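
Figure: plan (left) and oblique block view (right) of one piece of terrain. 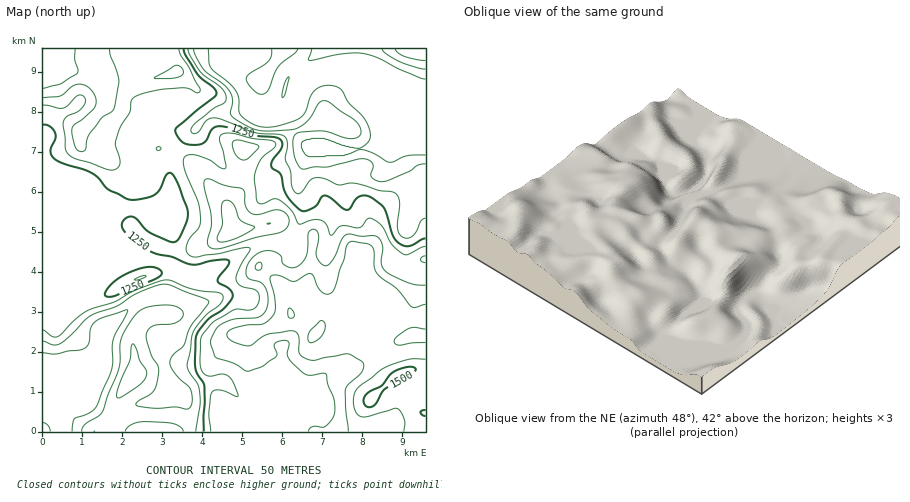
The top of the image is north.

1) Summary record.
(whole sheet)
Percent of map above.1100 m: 86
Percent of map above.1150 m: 78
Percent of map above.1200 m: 69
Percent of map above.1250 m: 53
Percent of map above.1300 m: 40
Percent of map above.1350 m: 23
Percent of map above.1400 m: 14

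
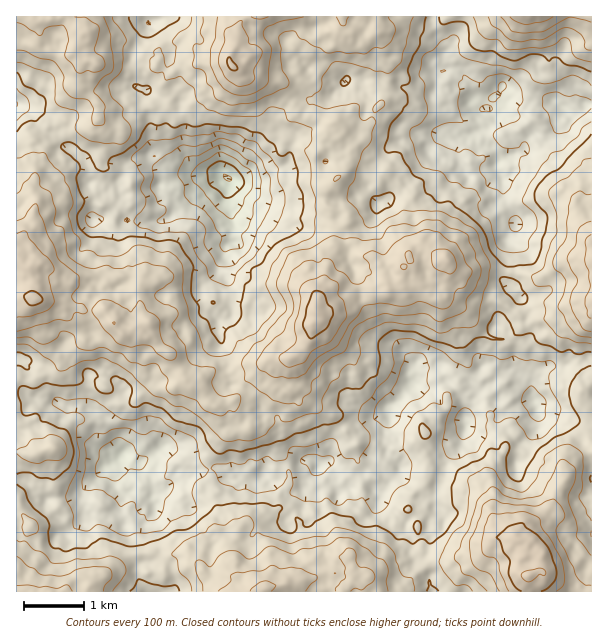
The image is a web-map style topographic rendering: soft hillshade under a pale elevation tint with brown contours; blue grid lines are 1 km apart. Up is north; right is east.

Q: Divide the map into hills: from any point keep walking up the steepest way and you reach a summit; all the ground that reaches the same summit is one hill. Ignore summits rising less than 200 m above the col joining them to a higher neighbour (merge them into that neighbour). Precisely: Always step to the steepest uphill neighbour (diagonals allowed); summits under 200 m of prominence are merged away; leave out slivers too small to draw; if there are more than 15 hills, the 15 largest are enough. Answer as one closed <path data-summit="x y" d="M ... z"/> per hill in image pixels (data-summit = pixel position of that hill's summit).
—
<path data-summit="317 312" d="M362 80l-15 0-15 16-21 4-9 14-8 25-6-5-7-1-13 19-22 22-17 6-1 20 6 24-2 18-6 4-3 14-6 12-13 12-2 16 3 8 13 12 0 13 10 24 0 15 2 12 18 7 14 19-1 2-10 3-17 17 2 8-2 30 6 8 9 3 9-1 12-14 12 0 27-8 5 2 4 6 9-4 10-30 7-6 9-5 21-3 12-6 24-28-1-12 5-5 23-1 9 14 12-7 4 1 9 10 9-15 3-3 8-2 9 6 13 2 17 17-1-14 3-4 0-23-4-6 1-9-5-10 4-12-6-12-17-18 5-30-2-15 6-8 2-6-12-24-2-21-5-11-29 9-6-7-4-7 0-21 4-4 9 0 9-6 7-7 1-13-14-8-12-16-24 0-4 5-12 0-14-1-6-4-10 2-12-6-12 2z"/><path data-summit="528 576" d="M591 358l-9 4-12 0-9 5-12-1-9 2-8 10-2 12-8-12-9-6-9 0-13-8-8 2-12 18-9-10-4-1-12 7-9-14-23 1-5 5 1 12-8 12-16 16-8 4-21 4-13 6-7 6-5 9-2 18-8 5 9 4 8 22 8-3 9-12 8-1 10 17 5 3 1 7 26 23 0 7 6 6 0 15 3 6 13 14 4 20 159 0z"/><path data-summit="35 299" d="M56 133l-8 1-10 11-12-1-10-9 0 222 7 3 5 9-3 15 1 11 24 9 10-1 5 3 18 0 6 3-3-4 3-31 28 8 7 8-20 17-2 9 4 3 2 9 12 24 8 6 10 4 12 12 3 19 3-3 9-2 9-13 9 0 9-5 15 0 9-2 5 1 7 11 9-4-3-6 0-12 2-8 0-10-2-8 17-17 10-3 1-2-14-19-18-7-2-12 0-15-10-24 0-13-13-12-3-8 2-16 13-12 6-12 1-11 8-7 2-18-6-24 1-21-5-3-17 8-37 33-11 5-31-2-11-14-15 12-9 2 1-19 8-9-14-9-2-21-15-14-8-3z"/><path data-summit="264 588" d="M309 458l-12 5-13 1-7 13-4 3-4 0-6-5-8 6-6 0-10-5-11 4-4-7-8-5-9 2-15 0-9 5-9 0-6 11-12 4-4 8-25-9-11-18 0-11-4 5 4 17 8 9-3 18 9 27 2 19 8 10 9 0 3 7 0 7-4 12 283 1-1-17-18-23 0-15-6-6 0-7-26-23-1-7-5-3-10-17-8 1-9 12-8 3-8-22-5-4-8 2-4-6z"/><path data-summit="233 66" d="M431 16l-282 0-1 7 10 3 5 6 7 24-6 15-16 16 0 3 11 8 11-1 10 5-4 20 6 12 0 12 8 18 11 8 20 0 6 6 7 2 12-6 22-22 13-19 7 1 6 5 8-25 8-13 22-5 15-16 15 0 6 4 12-2 12 6 10-2 6 4 26 1 4-4 1-15 3-1 2-27-10-14z"/><path data-summit="591 258" d="M591 104l-7 0-8 8-9 0-3-3-6 10 0 10-6 5-4 4-17-4-10 18-21 8-4 5 6 12 2 21 12 24-2 6-6 8 2 15-5 30 7 6 16 24-4 12 5 10-1 9 4 6-2 37 2-7 8-10 9-2 12 1 9-5 12 0 10-5z"/><path data-summit="86 32" d="M147 16l-131 1 0 87 22 6 11 9 12 24 10 5 15 14 2 21 14 10 5 0 11-8 2-6 11-17 4-4 17-3-1-38-7-16 0-6 2-5-8-3 0-18-6-9 1-9 15-27z"/><path data-summit="530 17" d="M591 16l-159 0 0 5 4 12 8 11-2 27 7-1 13 8 10 12 2 11 8 7 6 1 4-10 6-3 5 2 12 0 16 6 15 0 9-2 12 10 9 0 8-8 8 0z"/><path data-summit="48 591" d="M21 480l-5 0 1 112 127-1-6-15 1-12-7-9-2-19-10-28-12 8-15-2-9-6-6 6-16 3-20-21-16-15z"/>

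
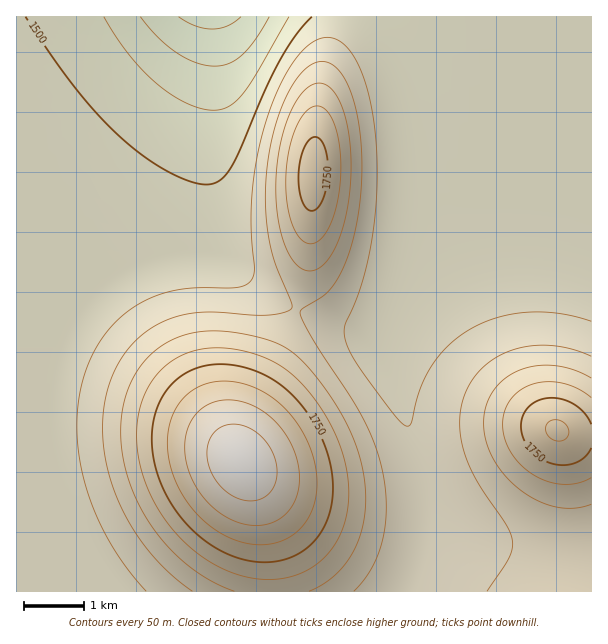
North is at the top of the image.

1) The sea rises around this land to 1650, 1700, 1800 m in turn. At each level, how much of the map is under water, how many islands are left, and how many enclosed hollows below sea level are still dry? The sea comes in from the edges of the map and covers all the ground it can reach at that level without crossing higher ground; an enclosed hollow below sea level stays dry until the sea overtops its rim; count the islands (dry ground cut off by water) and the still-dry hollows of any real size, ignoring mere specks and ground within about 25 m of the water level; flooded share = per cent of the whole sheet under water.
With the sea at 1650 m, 78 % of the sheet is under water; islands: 1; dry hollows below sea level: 0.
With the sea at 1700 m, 85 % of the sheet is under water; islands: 2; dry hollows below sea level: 0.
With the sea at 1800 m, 94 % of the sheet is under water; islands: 1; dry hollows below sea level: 0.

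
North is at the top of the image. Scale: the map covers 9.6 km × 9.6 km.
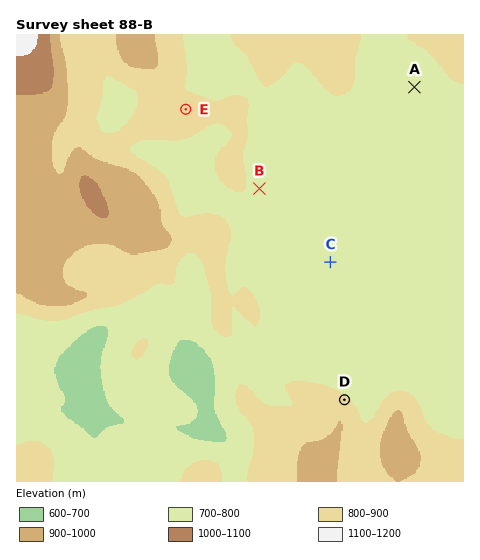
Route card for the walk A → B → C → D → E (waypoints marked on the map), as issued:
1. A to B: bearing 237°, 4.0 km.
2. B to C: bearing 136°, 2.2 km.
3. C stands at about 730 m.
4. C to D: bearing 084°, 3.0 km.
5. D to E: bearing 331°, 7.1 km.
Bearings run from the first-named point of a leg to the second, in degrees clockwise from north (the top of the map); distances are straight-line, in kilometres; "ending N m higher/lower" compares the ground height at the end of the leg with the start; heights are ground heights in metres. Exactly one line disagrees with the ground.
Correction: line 4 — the bearing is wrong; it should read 174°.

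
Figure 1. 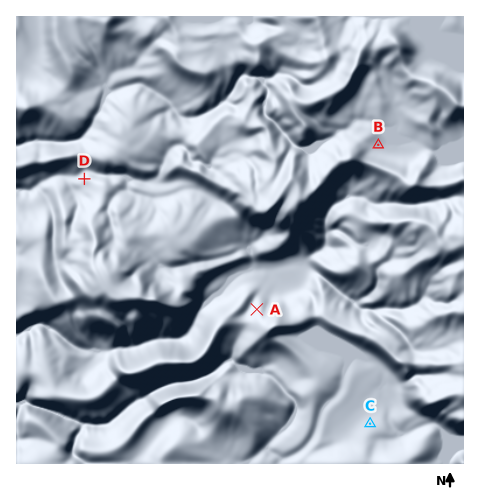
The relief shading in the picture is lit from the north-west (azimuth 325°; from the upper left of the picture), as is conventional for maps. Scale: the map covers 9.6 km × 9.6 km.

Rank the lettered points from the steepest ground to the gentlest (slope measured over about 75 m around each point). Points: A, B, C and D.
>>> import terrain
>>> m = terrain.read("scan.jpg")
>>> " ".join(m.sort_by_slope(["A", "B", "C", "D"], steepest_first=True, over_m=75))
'A D C B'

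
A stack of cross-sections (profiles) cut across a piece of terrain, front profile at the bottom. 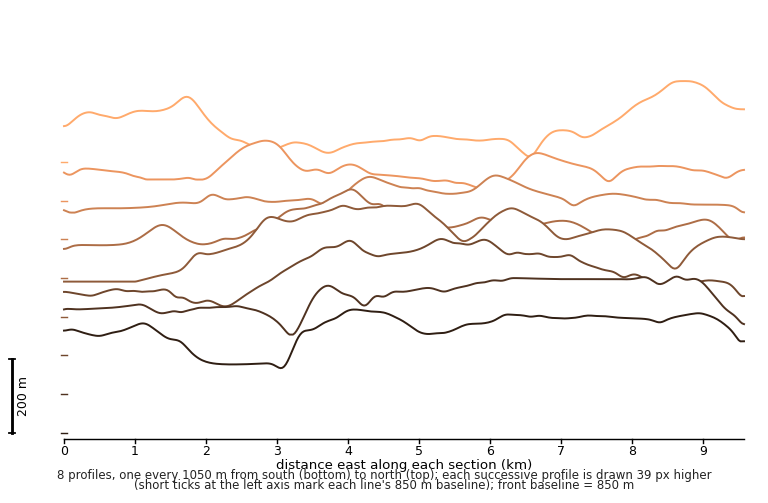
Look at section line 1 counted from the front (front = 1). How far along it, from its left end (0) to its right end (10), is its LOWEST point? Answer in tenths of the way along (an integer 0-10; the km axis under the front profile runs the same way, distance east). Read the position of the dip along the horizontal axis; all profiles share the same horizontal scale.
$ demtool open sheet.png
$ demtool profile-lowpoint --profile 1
3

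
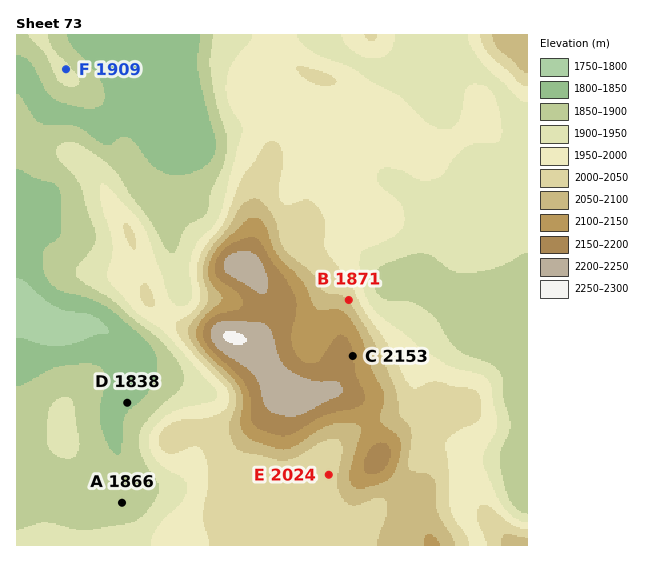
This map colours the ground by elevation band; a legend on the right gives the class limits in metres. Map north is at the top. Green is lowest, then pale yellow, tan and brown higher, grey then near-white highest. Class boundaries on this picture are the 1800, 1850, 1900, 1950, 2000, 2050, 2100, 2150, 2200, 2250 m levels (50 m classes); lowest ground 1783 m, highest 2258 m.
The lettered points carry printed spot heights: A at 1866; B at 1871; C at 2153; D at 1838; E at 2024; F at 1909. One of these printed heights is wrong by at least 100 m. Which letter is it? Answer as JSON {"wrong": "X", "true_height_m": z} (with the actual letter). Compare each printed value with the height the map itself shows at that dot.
{"wrong": "B", "true_height_m": 2046}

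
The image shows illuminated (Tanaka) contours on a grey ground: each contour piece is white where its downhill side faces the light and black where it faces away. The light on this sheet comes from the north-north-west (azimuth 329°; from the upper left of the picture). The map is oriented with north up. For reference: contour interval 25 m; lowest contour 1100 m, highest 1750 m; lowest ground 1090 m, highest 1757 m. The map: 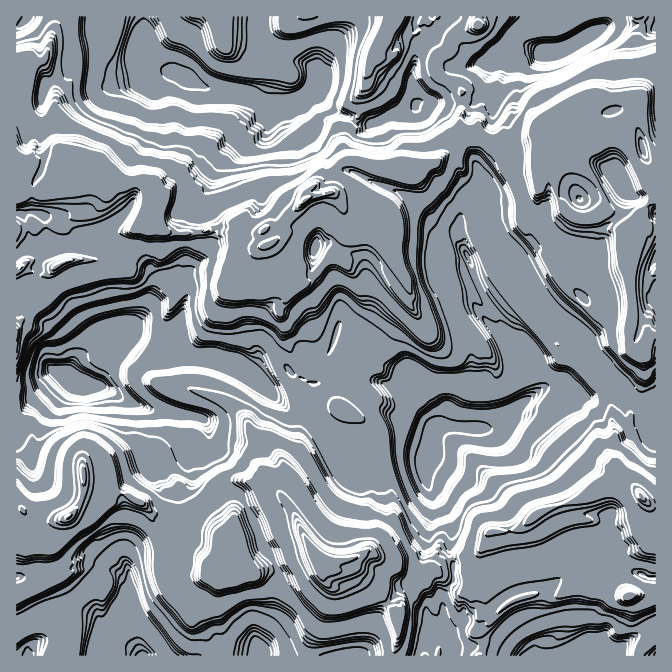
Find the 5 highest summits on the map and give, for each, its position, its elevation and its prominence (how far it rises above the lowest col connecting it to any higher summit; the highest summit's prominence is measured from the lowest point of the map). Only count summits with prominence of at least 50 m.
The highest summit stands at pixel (315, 557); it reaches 1757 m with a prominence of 667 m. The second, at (305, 200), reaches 1742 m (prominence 319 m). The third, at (68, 517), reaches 1729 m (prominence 193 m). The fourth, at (642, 497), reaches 1722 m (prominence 239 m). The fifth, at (152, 218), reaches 1648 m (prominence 67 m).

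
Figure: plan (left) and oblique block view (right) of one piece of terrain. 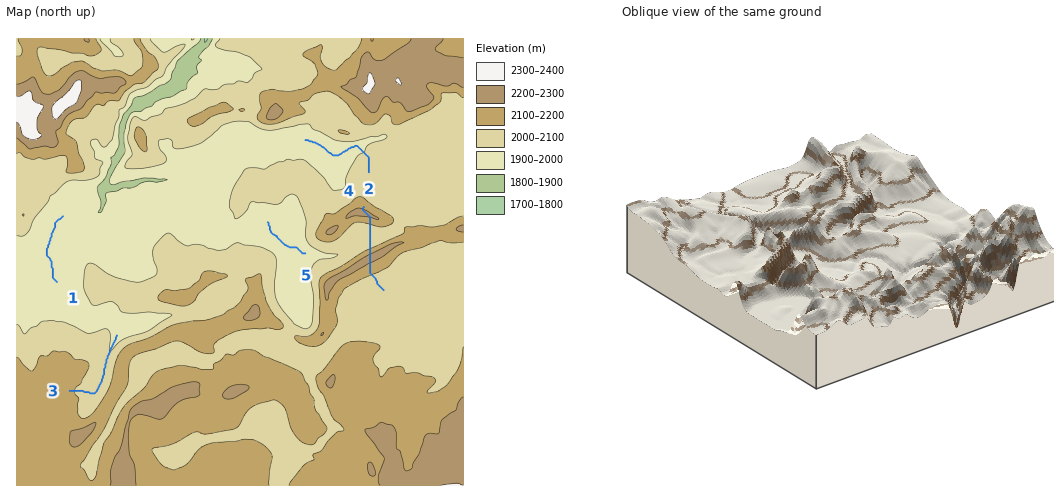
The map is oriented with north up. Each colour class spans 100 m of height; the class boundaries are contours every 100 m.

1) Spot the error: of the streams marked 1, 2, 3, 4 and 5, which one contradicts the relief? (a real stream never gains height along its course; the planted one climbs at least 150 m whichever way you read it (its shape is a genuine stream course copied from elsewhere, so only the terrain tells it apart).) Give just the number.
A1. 4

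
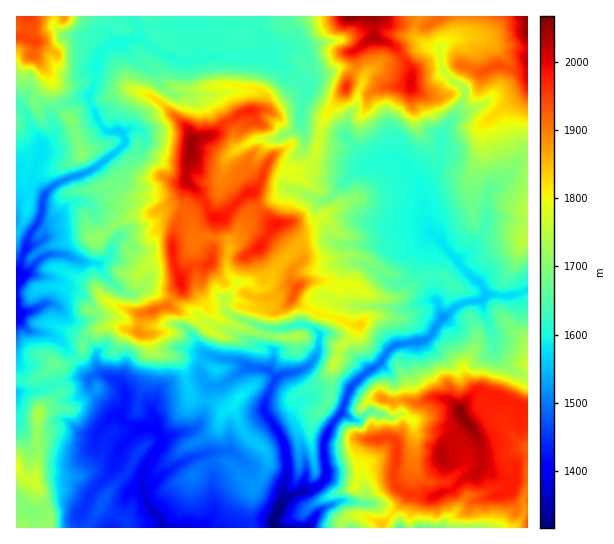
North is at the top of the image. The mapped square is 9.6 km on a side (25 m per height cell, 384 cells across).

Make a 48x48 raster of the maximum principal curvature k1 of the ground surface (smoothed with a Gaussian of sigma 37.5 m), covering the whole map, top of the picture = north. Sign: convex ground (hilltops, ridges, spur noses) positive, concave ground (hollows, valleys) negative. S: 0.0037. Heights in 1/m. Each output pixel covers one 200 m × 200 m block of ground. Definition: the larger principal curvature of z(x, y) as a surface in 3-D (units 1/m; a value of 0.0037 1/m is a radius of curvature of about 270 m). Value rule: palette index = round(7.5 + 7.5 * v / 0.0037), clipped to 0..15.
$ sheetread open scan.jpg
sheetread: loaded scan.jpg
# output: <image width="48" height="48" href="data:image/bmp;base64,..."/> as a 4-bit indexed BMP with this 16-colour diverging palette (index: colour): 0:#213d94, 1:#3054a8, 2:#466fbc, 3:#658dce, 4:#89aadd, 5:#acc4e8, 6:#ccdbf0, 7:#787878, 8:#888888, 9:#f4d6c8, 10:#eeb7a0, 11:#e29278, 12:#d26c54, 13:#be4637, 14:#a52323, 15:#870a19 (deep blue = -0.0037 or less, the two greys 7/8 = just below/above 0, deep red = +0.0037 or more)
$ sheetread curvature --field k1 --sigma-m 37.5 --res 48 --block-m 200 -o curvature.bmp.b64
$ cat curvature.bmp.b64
<image width="48" height="48" href="data:image/bmp;base64,Qk32BAAAAAAAAHYAAAAoAAAAMAAAADAAAAABAAQAAAAAAIAEAAATCwAAEwsAABAAAAAAAAAAlD0hAKhUMAC8b0YAzo1lAN2qiQDoxKwA8NvMAHh4eACIiIgAyNb0AKC37gB4kuIAVGzSADdGvgAjI6UAGQqHAJifiZl4mbmpiJiIuJ7JzPq9+9qLq5iHqYiPl3qJmXiZmIiIuXrffN/7n6qcmtmIuYm7d4mompmIiHiJuXi//YmneczcibzLuInpmXi5iYuYmIiJqoyXj/+6vcms63maubzHiqiLqKiqmIiJnIn/1o6prHiJi7qZm8rIiJqHuZuJqYiYe8j99oypnYiZqIqomsnHh3iHnHnJiZmIe7j/uZyHfpibmXqXmqq4eHeXi7iMuHh4rKfvmqyZnZisiIqYh4ypmIeYiKmJq5mLuom/iL//7aiKqIyIiHy5qJeJh4ioh6mbiYudyN2Ou9erqNmIiJ3arIh3mpeamJqpiIuK+p3deqeInah4iHvpvLh4i3iJmZm5iKuIr5v879+ovpeIm4mauZuZeoeJqIitqKu4f6iv/Nrv2ems2ruIqnyoeId6l4iK25qtnaeMx7aJ187Khom5uHl4eIh7h7qYmph436mYurmaurmIiIiLzbm7fKq9mqmnibqof8ubjoqJjKd4qpu6effMeczLh4h5y4zKfNirm7iJqLl4iaqYedprjMmLmK/7nP/fndvJl4d6l5uHebmZqc7e/878j/q//brtaJvXibu4uIuIqo7aiImZfKl6+q64m7l67/ztzLmoirqbp6maefud///9esju29/PqIeZqImqqsm7mL6Zmoz7donMyZeruo3GeJms3biHuqmpeb7bl6+HqXi/nHu7iJr6manKh6qIm7qbmHmpmqyLu3e+nIuImYqsupuXi5mZqYiamKvtuYmbmqf6q9i6iInJh4iJuJiImJmHuc+piIqZqIn4d9nPuYibqqvLd3iJiJmImtjduryZqJj4eMmJy3eaZ3iHiIeIiIiImuu5icrXmcnpiJiYjJiaeLu4h4h4iJiYmfqpiLicmJnJibuIie/ZmoeHeIiIiJl5mK2ceceYq9qKecynjZnKvIiIiIiIiJh4mZ59mIiIiIqqfIfZuWiJesqYiIeIiJiJiIx7/sqIiZibzHeN6XeJ2ZmpiIeHiJmIiInKiry4i7vNyHiJvGirmXiIiIiIiJl4iYiM6oi7iL2Nq4iYj4qZqIeIiHiImKiIiYiIndqLuImcuYesn8ibp3d3iIiIh5mIiIh3er3ZqoiL2Yh66/+ayJmIiHiIh4qIh5h4i4munHl67cqpiXzI6GmYh3qniIuIh7i5jImXh3d/6t2M3713+Gqod41oiruIiLnIy5e5iJr/iIz6uvt43Jr4Zp2Kd4u5iZuZmqmYiH/4d5eu/qmInrjqabyqmLiamomaqHqprf14eXiIjJmHe/zdubzc/sx4jKeduqiK25jdzv7t25iHeP+LzL2JmX2HfKXcl4iJp4mHeIiIiIiId7+Jh62Xm9yorNzp2IeZmJl3d4iHiHiYioyHd8y5vrm8m62ex4iJiYiIiIiIiIiHrf+nbMaYqoiInMzKqImHiImIiIiIiHh4inr9/qeHiIh3i6qriHiJqJh3iHeIiIh5vLmcmZm4h4d3nJu4/JiIiJd3iHeIeIiZmt26qpisqpmZmw=="/>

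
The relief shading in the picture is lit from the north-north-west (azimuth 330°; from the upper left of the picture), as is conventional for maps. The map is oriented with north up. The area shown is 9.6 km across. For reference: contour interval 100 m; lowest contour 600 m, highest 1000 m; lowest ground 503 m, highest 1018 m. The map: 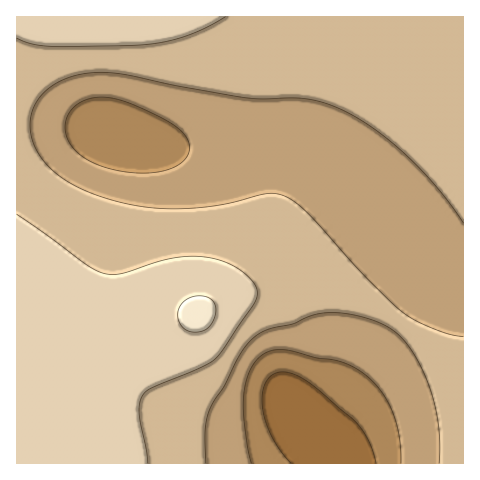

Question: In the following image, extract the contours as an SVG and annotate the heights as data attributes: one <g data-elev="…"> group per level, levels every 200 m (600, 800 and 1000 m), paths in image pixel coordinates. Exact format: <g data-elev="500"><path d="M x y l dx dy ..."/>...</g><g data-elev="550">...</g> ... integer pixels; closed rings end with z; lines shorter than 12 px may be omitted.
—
<g data-elev="600"><path d="M291 463l-11-12-8-14-6-16-4-14 0-14 3-10 7-8 8-3 12 1 14 8 48 39 14 19 8 24"/></g><g data-elev="800"><path d="M206 463l-1-32 4-19 5-10 10-16 14-29 9-13 10-9 10-5 26-6 21-9 18-2 24 2 25 8 16 10 13 15 14 26 10 29 5 29 0 31"/><path d="M463 337l-14-3-16-5-17-8-14-10-40-38-54-59-11-11-10-6-9-3-11 0-49 11-44 4-35-3-35-8-34-15-13-9-11-10-9-12-5-13-2-13 1-11 8-17 14-13 20-9 23-4 29 3 51 11 69 12 18 1 34-1 21 3 17 6 19 9 18 12 20 15 39 37 17 21 15 22"/></g><g data-elev="1000"><path d="M190 332l7 0 7-2 8-8 3-7 1-7-2-6-5-4-8-2-8 1-7 3-6 6-2 8 1 7 4 7z"/></g>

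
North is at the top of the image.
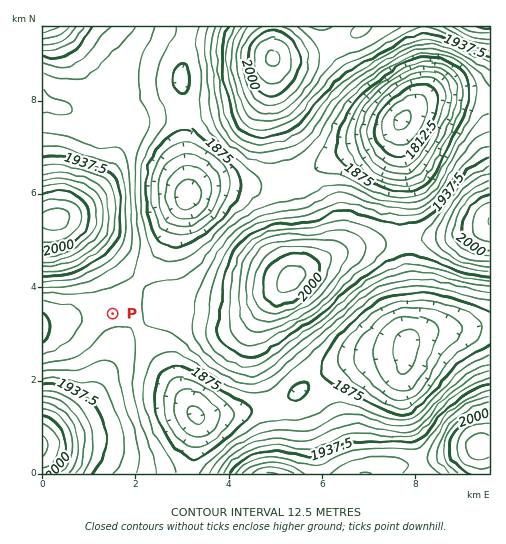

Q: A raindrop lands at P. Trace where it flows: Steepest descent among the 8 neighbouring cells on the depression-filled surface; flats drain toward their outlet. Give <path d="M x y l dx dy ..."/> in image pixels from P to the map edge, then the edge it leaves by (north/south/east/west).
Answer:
<path d="M113 314l-3-3-25 0-12 5-13 2-6 3-10 1-1 1"/>
exit: west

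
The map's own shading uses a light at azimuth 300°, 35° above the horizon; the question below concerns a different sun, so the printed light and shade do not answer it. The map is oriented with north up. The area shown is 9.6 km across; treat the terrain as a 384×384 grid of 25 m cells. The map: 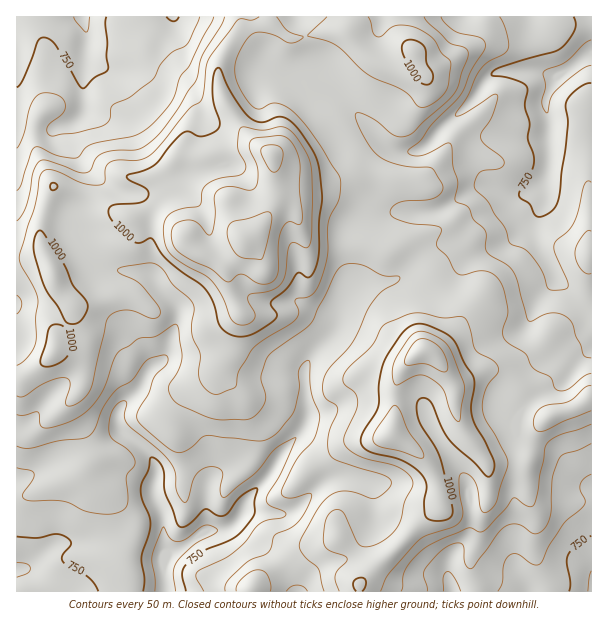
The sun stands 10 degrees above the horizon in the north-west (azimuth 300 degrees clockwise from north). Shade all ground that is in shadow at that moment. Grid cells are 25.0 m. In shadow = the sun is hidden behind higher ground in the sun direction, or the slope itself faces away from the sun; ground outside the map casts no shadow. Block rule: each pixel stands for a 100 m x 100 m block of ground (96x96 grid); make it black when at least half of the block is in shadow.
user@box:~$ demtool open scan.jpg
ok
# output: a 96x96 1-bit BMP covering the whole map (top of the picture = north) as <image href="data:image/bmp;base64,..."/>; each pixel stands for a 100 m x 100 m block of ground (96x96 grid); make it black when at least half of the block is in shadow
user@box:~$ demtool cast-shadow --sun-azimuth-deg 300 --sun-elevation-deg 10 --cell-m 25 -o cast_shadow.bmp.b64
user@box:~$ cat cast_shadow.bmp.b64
<image width="96" height="96" href="data:image/bmp;base64,Qk2+BAAAAAAAAD4AAAAoAAAAYAAAAGAAAAABAAEAAAAAAIAEAAATCwAAEwsAAAIAAAAAAAAA////AAAAAAAAAAeAAHAAHgOAAAAAAAeAAAAAD/+AAAAAAAeAAAAAD/+AAAAAAAeAAAAAB/+AAAAAAAeAAAAAA/+AAAAAAA+AAAAAAf/AAAAAAA/AAAAAAP/AAAAAAAfAAAAAAH/jwPAAAAeAAAAAAD/74PgAAAePAAAAAB//8PgAAAePgAAAAAf78PgAAAOPmAAAAAH78PAAAAMHPAAAAADz8OAAAAAHHgAAAADx8MAAAAYCHgAAAADx8EAAAA4AHgAAAADx8eAAAA4ADwAAAADh8eAAAB4AB4AAAADh8/AAAA8AA8AAAADB4/AAAA8AAeAAAAAB4/AAAA4AAOAAAAEBw/AAAAQAAPAAAAAAg+AAAAAAAHAAAAAAAeAAAAAAAHgAAAAAAeAAAAAAADwAAAAAAfgAAAAAABwAAAAAAfwAA+AAAA4AAAAAAP4B4+AAAAcAAAAGAP8A/+AAAAcAAAAfAH8Af+AAAAMAAAA/gAMAP+AAAAMAAAA/gAAAP+AAAAAAAAA/AAAAH/AAAAAAAAA/AAAAD/AAAAAAAAA/AAAAD/AAAAAAAEA+AAAAB5gAAAAAAGA8AAAAB5wAAAAAAHB4AAADB4wAAAAAACD4AAAAB4wAAYAAAADwAAAAB4AAAf+AAAHgAAAABwAAAf+AAAHgAAAAAwAAAf/AAAAAAAAAAAAAAf/AAAAAAAAAAADAA//AAAAAAAAAAADgA//AAAAAAAAAAADAAI/+AAAAAAAAAAAAAAH+AAAAAAAAAAAAAAf+AAAAAAAAAAAAAD/+AAAAAAAAAAAAAH/+AAAAAAAAAAAAAH//AAAAAAAAAAAAAH//AAAAAAAAAAAAAD//gAAAAAAAAAAAAD//gAAAAAAAAAAAAD9/gAAAAAAAAAAAAD9/gAAAAAAAAAAAAD9/gAAAAAAAAAAAAD5/gAAAAAAAAAAAAD5/gAAAAAAAAAAAAD7/gAAAAAAAAAAAADz/gAAAAAAAAAAAABj/gAAAAAAAAAAAABj/gAAAAAAAAAAAAAD/gAAAAAAAAAAAAAD/AAAAAAAAAAAAAAD/AAPAAAAAAAAAAAD/AAHgAAAAAAAAAAD+AADgAAAAAAAAAAD+AAAAAAAAAAAAAAD8AAAAAAAAAAAAAAD8AAAAAAAAAAAAAAz4AAAAAAAAAAAAAAHwAAAAAAAAAAAAAAPgAAAAAAAAAAAAAAPAAHwAAAAAAAAAAAOAAH4AAAAAAAAAAAEAAD8AAAAAAAAAAAAAAB/wAAAAAAAAAAAAAB/+AAAAAAAAAAAAAA//AAAAAAAAAAAAAA//AAAAAAAAAAAAAAf/AwAAAAAAAAAAAAP/BwAAAAAAAAAAAAP/AwAAAAAAGAAAAAP/gAAAAAAAHAAAAAH/4AAAAAAAGAAAAAH/8AAAAAAAGAAAAAB/+AAAAAAAAAAAAAA/8DwAAAAAAAAAAAAf4B4AAAAAAAAAAAAAAB8AAAAAAAAAAAAAAA8AAAAAAAAAAAAAAAYAAAAAAAAAAAAAAAAAAAAAAAAAAAAAAAAAAAAAAAAAAAAAAAA="/>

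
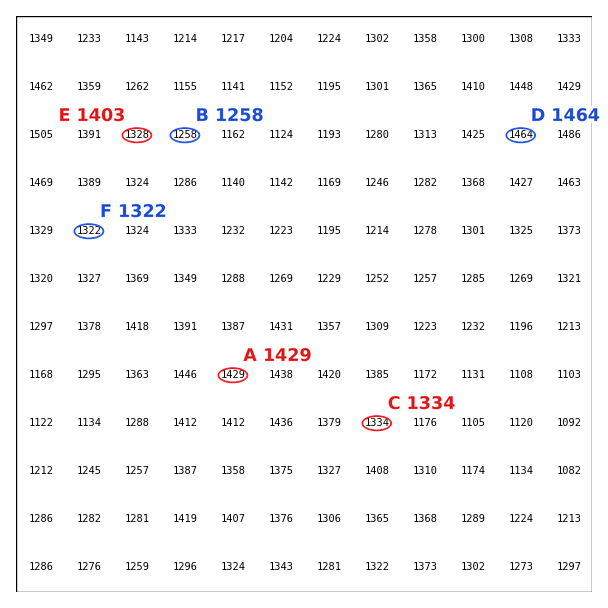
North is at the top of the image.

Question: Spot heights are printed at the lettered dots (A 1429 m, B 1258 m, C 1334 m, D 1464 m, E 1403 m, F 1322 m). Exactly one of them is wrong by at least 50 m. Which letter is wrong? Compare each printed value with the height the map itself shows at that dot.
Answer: E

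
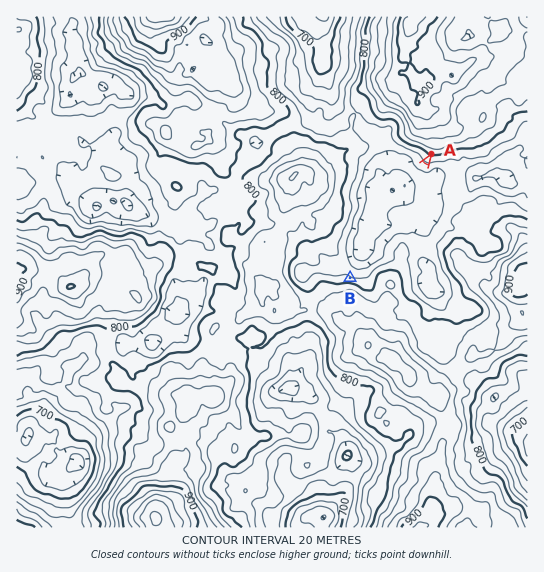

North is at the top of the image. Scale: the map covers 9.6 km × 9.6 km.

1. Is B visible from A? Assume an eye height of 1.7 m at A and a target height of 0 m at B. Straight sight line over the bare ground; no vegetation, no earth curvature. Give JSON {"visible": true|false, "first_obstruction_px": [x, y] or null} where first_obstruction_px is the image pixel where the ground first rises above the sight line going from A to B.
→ {"visible": true, "first_obstruction_px": null}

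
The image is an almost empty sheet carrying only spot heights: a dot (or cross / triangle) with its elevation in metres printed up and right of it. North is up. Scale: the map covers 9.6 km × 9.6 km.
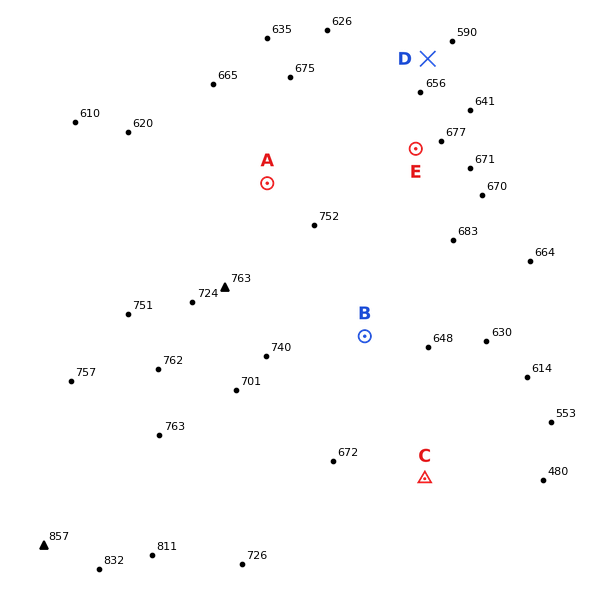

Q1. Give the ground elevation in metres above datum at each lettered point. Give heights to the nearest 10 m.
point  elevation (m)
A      750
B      700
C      600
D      620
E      690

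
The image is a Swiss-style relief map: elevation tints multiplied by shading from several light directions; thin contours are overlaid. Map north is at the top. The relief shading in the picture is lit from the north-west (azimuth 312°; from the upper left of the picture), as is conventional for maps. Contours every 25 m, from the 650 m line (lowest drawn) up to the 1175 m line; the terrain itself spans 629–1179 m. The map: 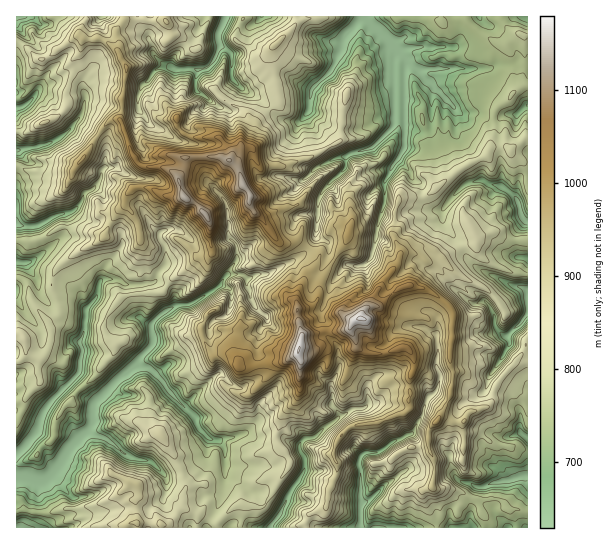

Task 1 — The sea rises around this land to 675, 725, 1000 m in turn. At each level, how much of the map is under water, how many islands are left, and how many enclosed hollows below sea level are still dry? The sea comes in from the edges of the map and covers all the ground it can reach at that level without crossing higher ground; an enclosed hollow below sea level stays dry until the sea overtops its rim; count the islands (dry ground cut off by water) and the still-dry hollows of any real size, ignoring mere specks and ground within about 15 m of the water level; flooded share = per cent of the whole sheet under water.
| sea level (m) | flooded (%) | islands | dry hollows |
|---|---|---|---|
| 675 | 9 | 0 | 0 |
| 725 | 20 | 0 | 0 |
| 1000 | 93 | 2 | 0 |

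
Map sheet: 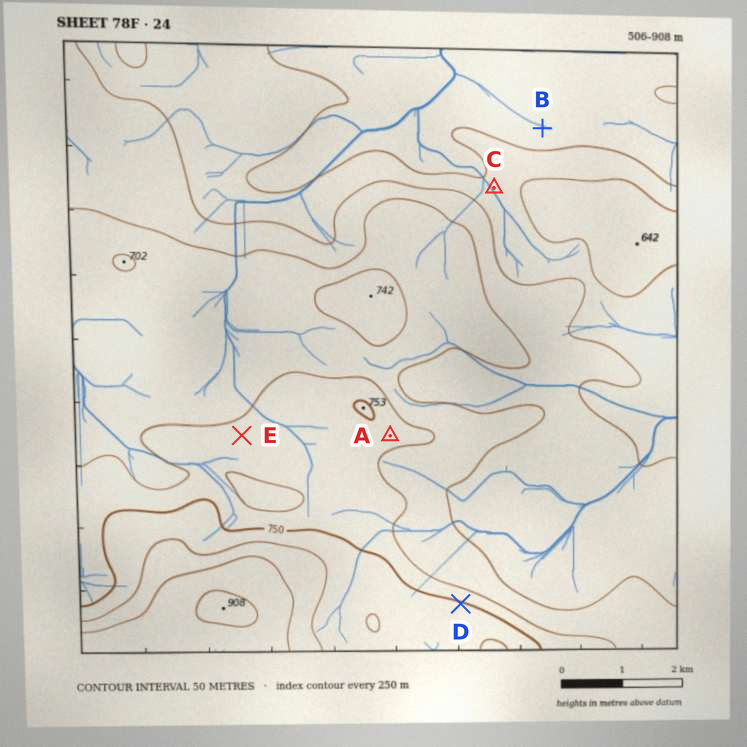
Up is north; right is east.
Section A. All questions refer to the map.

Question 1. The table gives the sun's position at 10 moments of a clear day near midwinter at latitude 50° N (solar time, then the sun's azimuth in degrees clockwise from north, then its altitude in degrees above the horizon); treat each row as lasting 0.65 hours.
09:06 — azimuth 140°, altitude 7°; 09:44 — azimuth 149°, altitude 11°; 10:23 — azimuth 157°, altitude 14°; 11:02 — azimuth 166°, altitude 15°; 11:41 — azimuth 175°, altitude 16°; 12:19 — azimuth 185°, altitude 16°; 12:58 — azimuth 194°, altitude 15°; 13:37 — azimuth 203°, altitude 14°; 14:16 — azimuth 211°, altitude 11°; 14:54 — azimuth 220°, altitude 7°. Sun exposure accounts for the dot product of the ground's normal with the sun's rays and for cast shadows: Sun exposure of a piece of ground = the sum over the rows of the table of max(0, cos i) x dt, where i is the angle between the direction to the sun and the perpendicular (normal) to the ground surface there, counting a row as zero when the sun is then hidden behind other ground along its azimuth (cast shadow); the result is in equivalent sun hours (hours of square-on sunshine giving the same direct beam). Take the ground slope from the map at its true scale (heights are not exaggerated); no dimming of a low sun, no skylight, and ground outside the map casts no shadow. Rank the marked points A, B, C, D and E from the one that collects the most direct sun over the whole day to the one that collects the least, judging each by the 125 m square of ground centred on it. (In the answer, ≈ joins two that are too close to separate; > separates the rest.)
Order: A > B ≈ C ≈ E > D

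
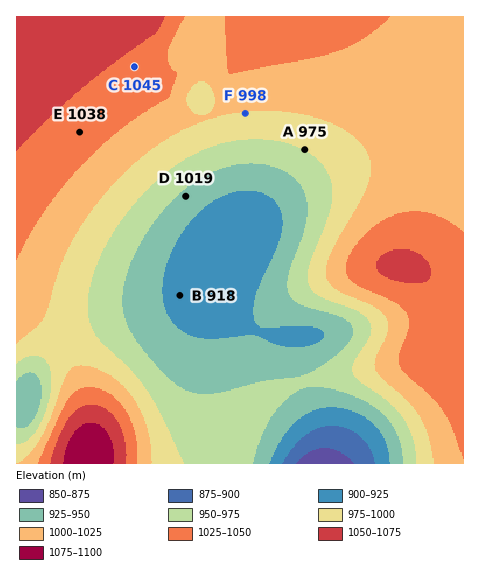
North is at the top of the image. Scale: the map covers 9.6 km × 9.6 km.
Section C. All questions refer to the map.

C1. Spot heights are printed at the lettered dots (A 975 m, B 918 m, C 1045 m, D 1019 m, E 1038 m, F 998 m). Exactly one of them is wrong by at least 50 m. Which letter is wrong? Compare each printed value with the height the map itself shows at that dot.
D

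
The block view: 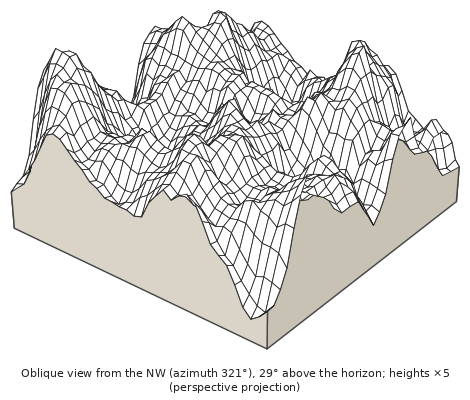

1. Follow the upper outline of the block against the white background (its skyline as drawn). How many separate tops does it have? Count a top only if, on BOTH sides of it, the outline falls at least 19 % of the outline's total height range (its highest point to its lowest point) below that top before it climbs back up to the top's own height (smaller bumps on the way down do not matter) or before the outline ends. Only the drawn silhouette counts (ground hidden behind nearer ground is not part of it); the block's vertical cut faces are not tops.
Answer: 3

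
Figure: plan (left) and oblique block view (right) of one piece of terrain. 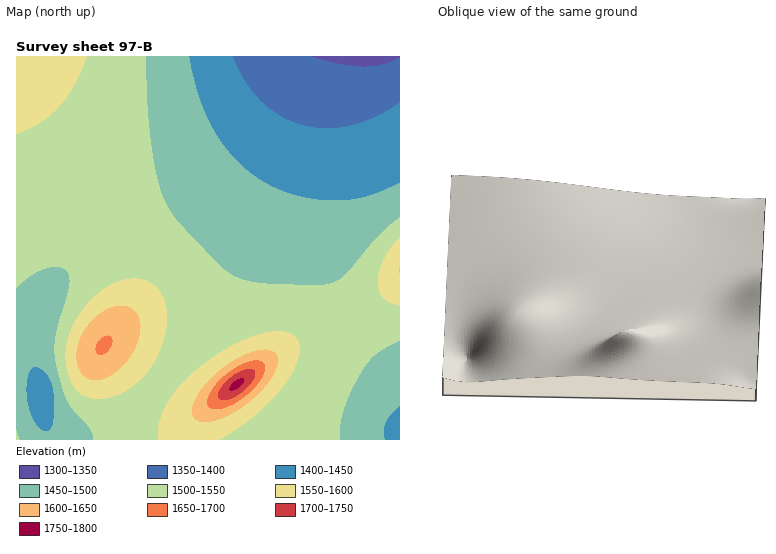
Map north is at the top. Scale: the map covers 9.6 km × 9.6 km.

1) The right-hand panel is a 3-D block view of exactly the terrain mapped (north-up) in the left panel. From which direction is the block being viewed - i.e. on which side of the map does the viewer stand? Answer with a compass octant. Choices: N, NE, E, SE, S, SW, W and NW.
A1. S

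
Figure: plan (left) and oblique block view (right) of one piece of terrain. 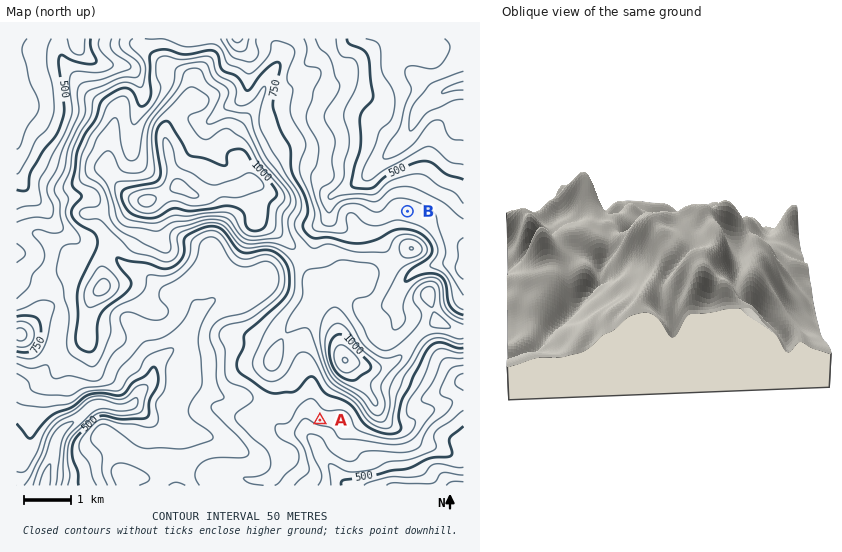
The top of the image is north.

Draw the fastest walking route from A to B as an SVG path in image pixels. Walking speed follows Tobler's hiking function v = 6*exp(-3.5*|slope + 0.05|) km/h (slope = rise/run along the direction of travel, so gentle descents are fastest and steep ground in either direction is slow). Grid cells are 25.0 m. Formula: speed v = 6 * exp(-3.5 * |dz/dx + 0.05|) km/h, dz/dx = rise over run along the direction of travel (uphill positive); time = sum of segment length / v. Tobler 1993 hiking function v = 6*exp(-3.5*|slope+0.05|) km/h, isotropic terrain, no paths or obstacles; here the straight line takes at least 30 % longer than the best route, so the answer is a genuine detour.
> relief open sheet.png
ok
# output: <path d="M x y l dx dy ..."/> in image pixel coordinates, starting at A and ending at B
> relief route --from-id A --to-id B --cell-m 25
<path d="M320 420l-2-5 0-84 12-25 6-6 3-5 5-6 5-9 8-8 4-7 18-19 7-14 21-21"/>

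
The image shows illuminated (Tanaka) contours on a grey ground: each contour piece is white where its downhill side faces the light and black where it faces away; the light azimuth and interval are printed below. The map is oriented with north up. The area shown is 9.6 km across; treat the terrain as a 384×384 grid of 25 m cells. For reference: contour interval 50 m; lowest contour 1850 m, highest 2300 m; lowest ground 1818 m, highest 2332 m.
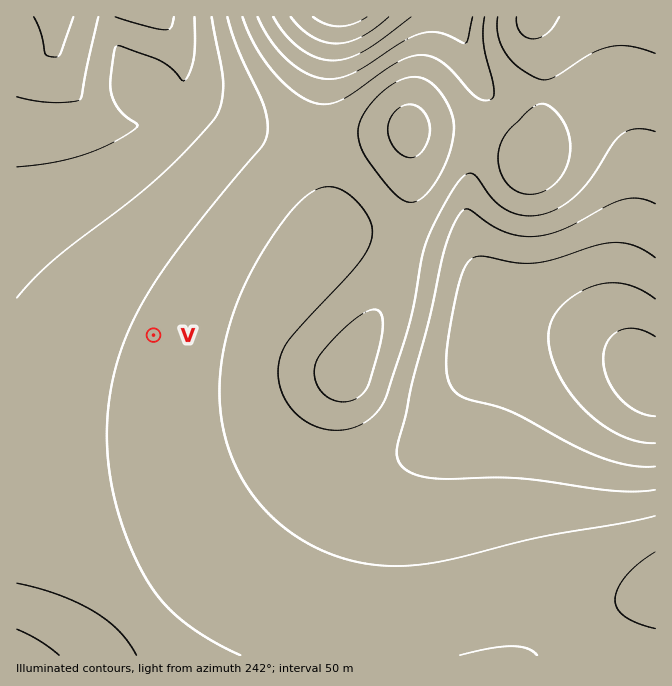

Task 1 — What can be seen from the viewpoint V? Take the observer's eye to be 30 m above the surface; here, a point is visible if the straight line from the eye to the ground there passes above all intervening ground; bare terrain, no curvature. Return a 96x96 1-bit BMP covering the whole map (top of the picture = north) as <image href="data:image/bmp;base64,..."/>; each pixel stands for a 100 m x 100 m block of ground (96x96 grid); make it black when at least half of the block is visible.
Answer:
<image width="96" height="96" href="data:image/bmp;base64,Qk2+BAAAAAAAAD4AAAAoAAAAYAAAAGAAAAABAAEAAAAAAIAEAAATCwAAEwsAAAIAAAAAAAAA////AAAAAAD///8AAAAAAAAAAAD///8AAAAAAAAAAAD///4AAAAAAAAAAAD///4AAAAAAAAAAAD///4AAAAAAAAAAAD///4AAAAAAAAAAAD///4AAAAAAAAAAAD///wAAAAAAAAAAAD///wAAAAAAAAAAAD///wAAAAAAAAAAAD///wAAAAAAAAAAAD///wAAAAAAAAAAAD///wAAAAAAAAAAAD///wAAAAAAAAAAAD///wAAAAAAAAAAAD///wAAAAAAAAAAAD///wAAAAAAAAAAAD///wAAAAAAAAAAAD///wAAAAAAAAAAAD///4AAAAAAAAAAAD///8AAAAAAAAAAAD///+AAAAAAAAAAAD///+AAAAAAAAAAAD////gAAAAAAAAAAD////wAAAAAAAAAAD////4AAAAAAAAAAD////+AADwAAAAAAD/////AA/+AAAAAAD/////wD//gAAAAAD/////8P//4AAAAAD//////8Af8AAAAAD//////wAH+AAAAAD//////gAD/AAAAAD//////AAB/gAAABD/////+AAA/gAAAPj/////8AAA/wAAAfj/////8AAAfwAAB/j/////4AAAf4AAD/z/////4AAAP4AAH/z/////4AAAP8AAH/z/////4AAAP8AAP/z/////4AAAP+AAP/z/////4AAAH+AAf/j/////4AAAH/AAf/j/////4AAAH/AAf/j/////4AAAD/AAf/D/////4AAAD/gAP/D/////8AAAD/gAP+D/////8AAAB/gAH8D/////+AAAB/wAD8D//////AAAB/wAB4D//////AAAA/wAAAD//////gAAA/wAAAD//////wAAA/wAAAD//////wAAA/wAAAD//////4AAAfwAAAD//////8AAAfgAAAD//////8AAAfgAAAD//////+AAAfgAAAD//////+AAAPgAAAD///////AAAPAAAAD///////AAAPAAAAD///////gAAPAAAAD///////gAAHAAAAD///////gAAHAAAAD///////AAACAAAAD//////+AAAAAAAAD//////+AAAAAAAAD//////8AAAAAAAAD/+AP//8AAAAAAAAD/8AD//4AAAAAAAAD/wAB//4AAAAAAAAD/gAA//wAAAAAAAAD/AAAf/wAAAAAAAAD+AAAP/gAAAAAAAAD8AAAH/4AAAAAAAAD8AAAD//AAAAAAAAD4AAAD//gAAAAAAADwAAAB//wAAAAAAADwAAAD//4AAAAAAADgAMAD//8AAAAAAADgA/gD//+AAAAAAADAB/wH///AAAAAAADAD/4H///gAAAAAACAH/8P///4AAAAAACAH/8P///8AAAAAAAAB/8P///+AAAAAAAAAeAf////AAgAAACAAAAf////wDgAAADAAAAf//////AAAADgAAA///////AAAADgAAA///////AAAADgAAA///////AAAADgAAB//////+AAAADgAAB//////+AAAADgAAB//////+AAAAA="/>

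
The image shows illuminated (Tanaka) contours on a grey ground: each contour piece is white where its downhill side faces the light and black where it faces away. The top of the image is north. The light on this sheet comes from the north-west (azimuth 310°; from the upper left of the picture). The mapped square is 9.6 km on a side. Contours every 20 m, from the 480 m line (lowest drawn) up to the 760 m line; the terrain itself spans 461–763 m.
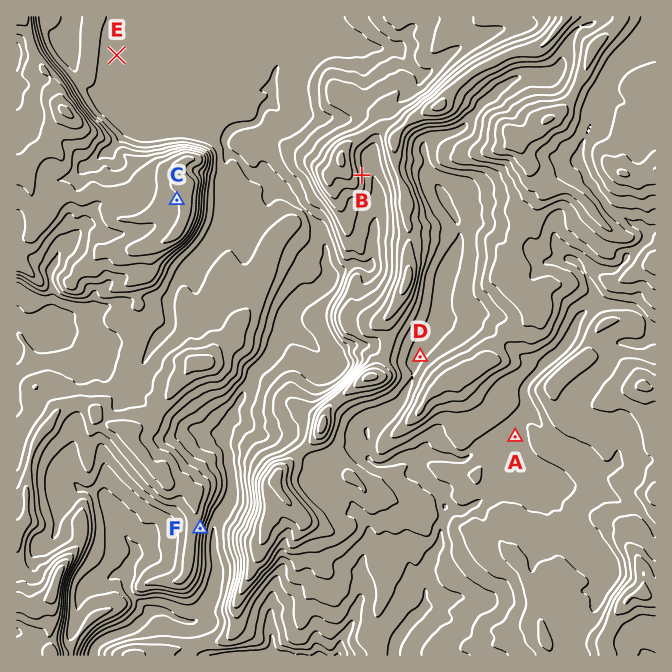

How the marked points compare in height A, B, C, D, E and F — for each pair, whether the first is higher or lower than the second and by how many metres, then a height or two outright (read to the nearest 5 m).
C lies higher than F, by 130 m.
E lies lower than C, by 130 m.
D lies lower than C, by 105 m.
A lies lower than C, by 100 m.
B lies higher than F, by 75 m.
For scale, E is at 570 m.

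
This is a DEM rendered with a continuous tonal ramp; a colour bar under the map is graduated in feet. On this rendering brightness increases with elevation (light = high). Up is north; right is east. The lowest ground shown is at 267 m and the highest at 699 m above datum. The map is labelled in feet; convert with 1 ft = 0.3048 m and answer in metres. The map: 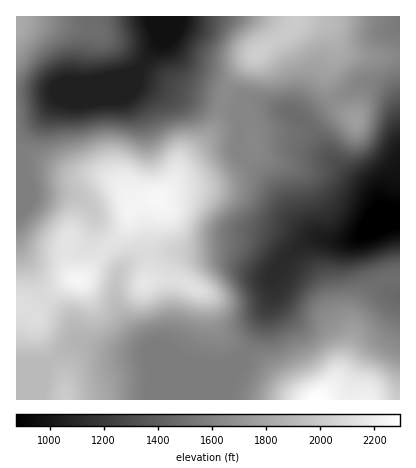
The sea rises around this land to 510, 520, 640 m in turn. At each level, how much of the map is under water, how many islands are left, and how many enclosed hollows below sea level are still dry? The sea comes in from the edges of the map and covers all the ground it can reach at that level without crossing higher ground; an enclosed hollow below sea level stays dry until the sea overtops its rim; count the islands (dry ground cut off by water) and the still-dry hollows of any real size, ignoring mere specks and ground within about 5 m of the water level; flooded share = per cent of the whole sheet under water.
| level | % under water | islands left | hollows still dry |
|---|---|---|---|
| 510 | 56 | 1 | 0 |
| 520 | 59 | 1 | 0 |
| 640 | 90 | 2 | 0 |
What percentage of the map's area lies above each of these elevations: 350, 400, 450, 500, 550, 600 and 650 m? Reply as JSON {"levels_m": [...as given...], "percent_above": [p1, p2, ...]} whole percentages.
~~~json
{"levels_m": [350, 400, 450, 500, 550, 600, 650], "percent_above": [89, 81, 71, 48, 34, 21, 6]}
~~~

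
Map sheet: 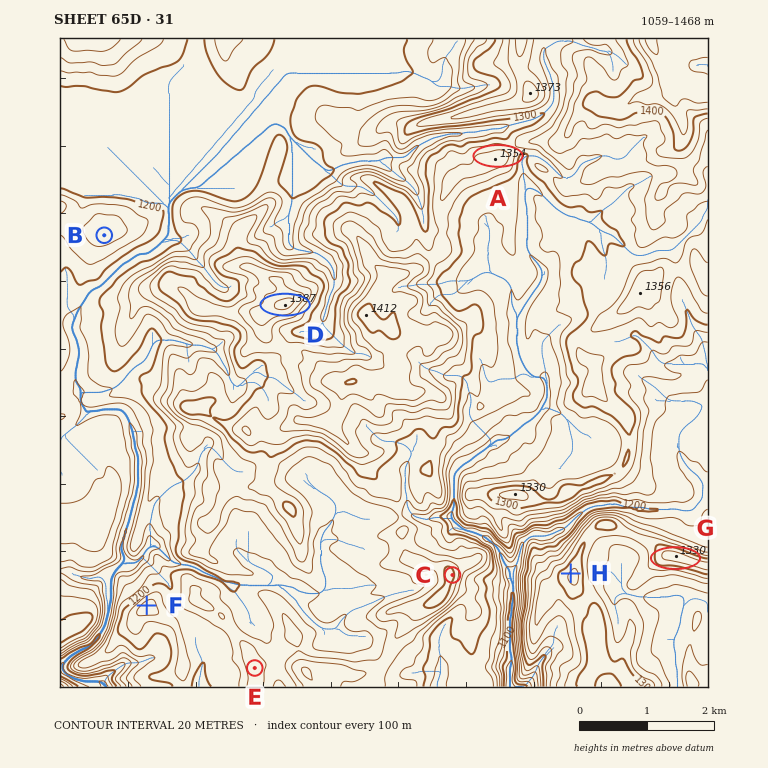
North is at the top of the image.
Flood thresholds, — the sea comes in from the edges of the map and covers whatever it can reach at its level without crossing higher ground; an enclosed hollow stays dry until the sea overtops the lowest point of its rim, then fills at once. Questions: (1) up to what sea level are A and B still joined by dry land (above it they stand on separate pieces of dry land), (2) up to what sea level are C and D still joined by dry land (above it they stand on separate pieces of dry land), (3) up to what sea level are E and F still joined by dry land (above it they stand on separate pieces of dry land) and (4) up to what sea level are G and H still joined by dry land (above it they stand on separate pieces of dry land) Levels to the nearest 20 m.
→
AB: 1200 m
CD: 1260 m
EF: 1220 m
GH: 1280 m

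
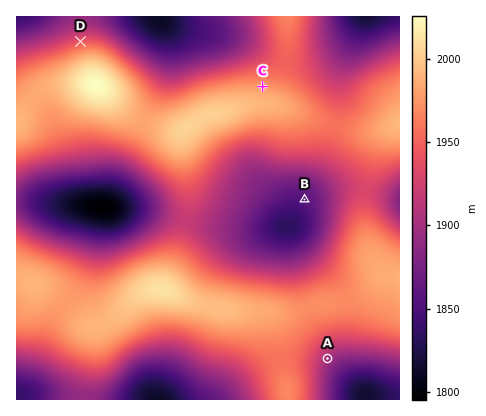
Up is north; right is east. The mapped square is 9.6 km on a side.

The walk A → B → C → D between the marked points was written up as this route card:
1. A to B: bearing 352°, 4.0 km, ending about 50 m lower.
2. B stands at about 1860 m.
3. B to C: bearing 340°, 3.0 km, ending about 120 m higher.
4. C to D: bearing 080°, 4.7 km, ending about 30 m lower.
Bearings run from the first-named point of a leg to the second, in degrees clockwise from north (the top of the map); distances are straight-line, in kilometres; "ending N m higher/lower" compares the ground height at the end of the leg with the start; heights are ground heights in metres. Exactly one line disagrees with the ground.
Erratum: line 4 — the bearing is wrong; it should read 284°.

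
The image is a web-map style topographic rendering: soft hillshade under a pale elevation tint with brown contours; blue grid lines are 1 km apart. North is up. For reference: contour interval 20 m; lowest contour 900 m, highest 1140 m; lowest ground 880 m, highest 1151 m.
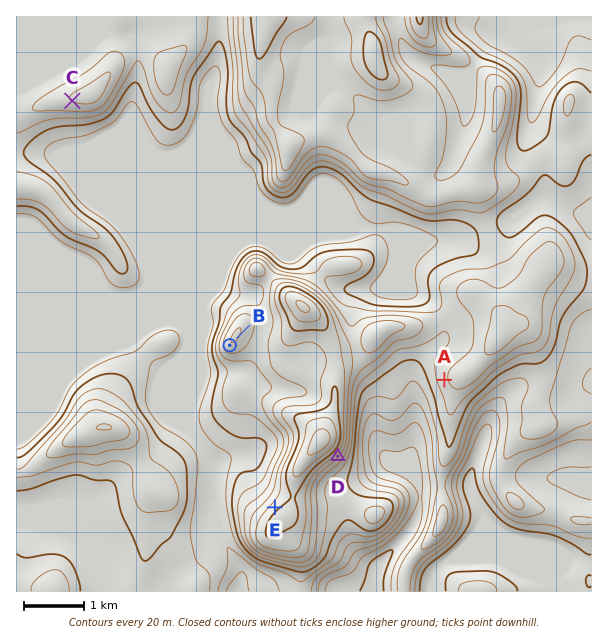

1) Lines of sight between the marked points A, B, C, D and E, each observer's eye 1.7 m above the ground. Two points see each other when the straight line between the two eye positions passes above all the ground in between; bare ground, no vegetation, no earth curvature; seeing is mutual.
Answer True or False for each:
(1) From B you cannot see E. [False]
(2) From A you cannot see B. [True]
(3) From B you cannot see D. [True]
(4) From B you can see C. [True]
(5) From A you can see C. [False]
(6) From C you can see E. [True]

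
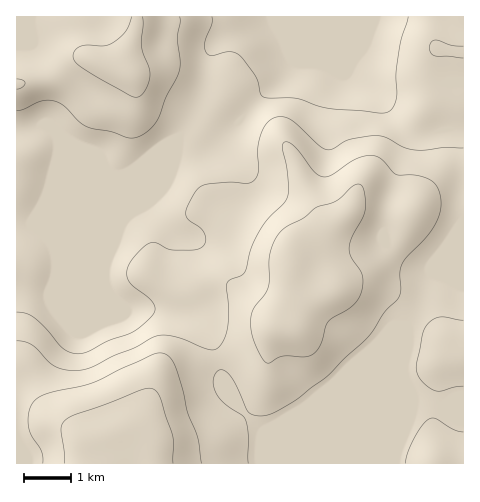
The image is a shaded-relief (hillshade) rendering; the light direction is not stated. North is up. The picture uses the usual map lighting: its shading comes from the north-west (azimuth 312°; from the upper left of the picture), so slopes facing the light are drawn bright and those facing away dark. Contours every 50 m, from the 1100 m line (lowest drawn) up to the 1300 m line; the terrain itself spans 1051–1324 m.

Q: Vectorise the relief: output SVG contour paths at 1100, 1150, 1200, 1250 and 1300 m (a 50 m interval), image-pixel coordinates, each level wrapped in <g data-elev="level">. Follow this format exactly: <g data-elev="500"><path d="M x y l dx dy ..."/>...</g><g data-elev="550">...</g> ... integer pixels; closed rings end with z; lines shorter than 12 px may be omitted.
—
<g data-elev="1100"><path d="M408 17l-7 23-4 22-1 39-5 9-9 3-55-5-32-10-26 0-6-1-3-3-5-18-16-21-9-3-17 4-4-1-3-2-1-10 7-19 0-7"/></g><g data-elev="1150"><path d="M463 148l-17-1-21 3-12 0-10-3-18-10-10-1-26 4-16 9-6 1-8-5-28-25-8-3-9 1-8 6-6 12-2 14 1 21-4 9-7 3-19-1-23 2-7 4-6 8-6 12-1 7 2 5 12 7 4 5 2 9-3 5-9 4-21 0-6-1-10-6-6 0-8 5-12 14-4 9 1 9 5 6 17 13 5 9-2 7-14 13-10 6-23 8-18 10-13 2-7-3-6-3-16-20-13-11-7-4-9-1"/><path d="M17 111l7-2 17-8 12 0 10 4 16 17 10 5 22 5 19 6 6 0 7-3 8-7 6-8 9-23 13-24 1-11-3-24 3-16 0-5"/><path d="M463 46l-11-1-17-5-4 2-2 6 2 5 4 3 28 2"/></g><g data-elev="1200"><path d="M248 463l0-28-2-15-4-4-15-11-9-9-5-12 2-10 6-4 7 3 8 12 12 26 4 4 8 1 12-3 19-10 37-28 40-38 16-24 15-16 2-7-1-18 2-8 5-7 23-24 10-19 1-10-1-10-4-8-5-6-14-5-21-1-15-15-10-4-15 4-24 16-10 2-9-6-19-25-4-3-5-1-2 2-1 3 6 27 1 15-2 8-4 7-16 16-8 12-8 17-7 24-3 3-11 4-3 3-1 4 3 24-1 15-4 13-7 9-8 2-31-13-11-2-8 0-68 32-9 3-9 1-18-5-7-5-15-15-7-4-9-1"/><path d="M463 432l-10-3-18-11-7 1-7 7-7 13-6 14-3 10"/><path d="M463 320l-22-3-7 2-6 4-5 11-7 34 2 7 3 6 13 9 7 1 13-4 9-1"/><path d="M17 89l5-2 3-4-3-3-5-1"/><path d="M132 17l-6 14-11 11-11 4-16-1-7 1-6 4-2 6 2 6 9 7 45 26 7 2 4-1 5-5 5-15-1-8-7-21 0-30"/></g><g data-elev="1250"><path d="M201 463l-3-25-11-26-4-21-7-22-7-12-4-3-5-1-8 2-58 27-45 11-14 7-6 10-1 15 3 10 11 17 1 11"/><path d="M267 363l16-7 22 1 9-3 7-10 7-22 23-15 9-10 3-11-1-10-11-19-2-8 3-12 10-19 3-8 0-16-4-9-4-1-4 2-18 16-20 6-11 10-20 11-9 10-6 18-1 30-3 7-11 14-3 12 0 12 4 11 7 14z"/></g><g data-elev="1300"><path d="M173 463l1-21-2-10-13-37-4-5-5-2-10 2-35 14-30 11-9 5-4 4-1 6 3 33"/></g>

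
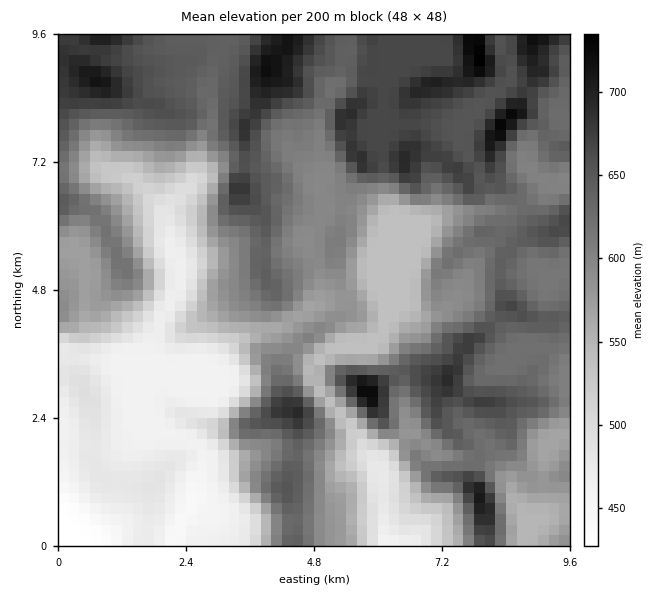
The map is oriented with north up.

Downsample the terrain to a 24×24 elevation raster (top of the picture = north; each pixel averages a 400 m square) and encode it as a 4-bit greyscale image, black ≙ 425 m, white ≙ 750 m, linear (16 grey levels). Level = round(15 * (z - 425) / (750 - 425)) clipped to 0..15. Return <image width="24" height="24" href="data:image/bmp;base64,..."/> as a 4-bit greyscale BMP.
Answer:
<image width="24" height="24" href="data:image/bmp;base64,Qk2WAQAAAAAAAHYAAAAoAAAAGAAAABgAAAABAAQAAAAAACABAAATCwAAEwsAABAAAAAAAAAAAAAAABEREQAiIiIAMzMzAERERABVVVUAZmZmAHd3dwCIiIgAmZmZAKqqqgC7u7sAzMzMAN3d3QDu7u4A////AAASISIlmYdCI2qmZwEiIRElmYdDRGu2ZhIjMhJIqnZDV4yWdyIiMhJYqnUzaaqIeCMiIiNomoU0iJmZdyMiIjWaq5V5eamqhyMiIiJqy3fKi7u7qTMiIiInqHvbq8qqmTIiIiI3l2iJq8qZmTQyIzNXeGVWibupmXZUI1Z3d4dlZ5qqqnd2QleJl3dlV4irmXeIUkeKmHdVWIipmXeYQjaKmIhVV5mqmXiXMkeamIhlVomqu5mGM1mrmIh1VniZq6hlQ0jLmIiHmZqqmYZVVUe6mIm7yru5iJZneHi6mIu7y7vJmqiJqprKmZy7u7vbqbu7u6q8upy7y7u9uc3buqq925q7zMy7us3Luqq926q7u87Ly8zLqqqs3Lq7u8682w=="/>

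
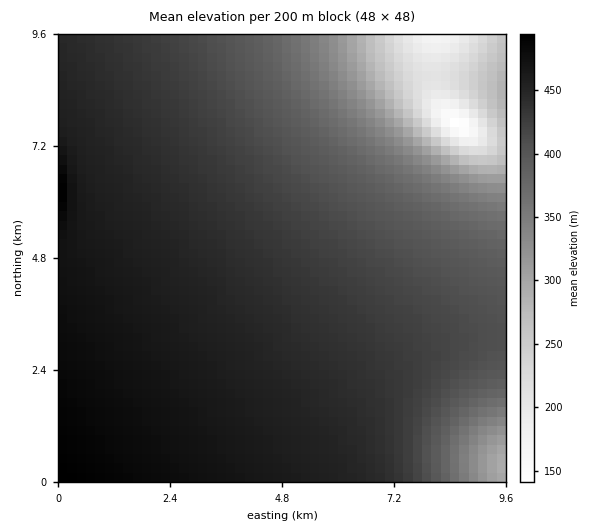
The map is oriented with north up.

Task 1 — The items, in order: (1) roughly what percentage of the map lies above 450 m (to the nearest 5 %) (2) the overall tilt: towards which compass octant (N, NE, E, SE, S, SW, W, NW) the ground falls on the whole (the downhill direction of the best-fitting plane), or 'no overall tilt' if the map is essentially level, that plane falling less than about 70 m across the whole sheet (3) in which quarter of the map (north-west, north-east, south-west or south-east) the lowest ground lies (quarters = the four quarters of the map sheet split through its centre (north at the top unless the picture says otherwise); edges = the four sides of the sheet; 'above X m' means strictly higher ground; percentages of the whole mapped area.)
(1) Ground above 450 m makes up about 30 % of the sheet.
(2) On the whole the ground falls towards the north-east.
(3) The lowest ground is in the north-east quarter.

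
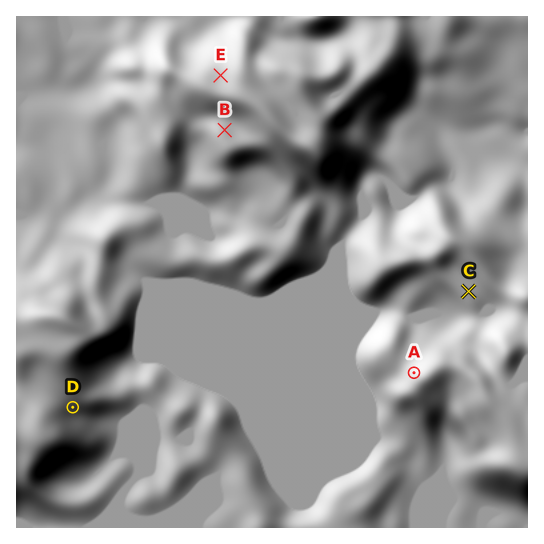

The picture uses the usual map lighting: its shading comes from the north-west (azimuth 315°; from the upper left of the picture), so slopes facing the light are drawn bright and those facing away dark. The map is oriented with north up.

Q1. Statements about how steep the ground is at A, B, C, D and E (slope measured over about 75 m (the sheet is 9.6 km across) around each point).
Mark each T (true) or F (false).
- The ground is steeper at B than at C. T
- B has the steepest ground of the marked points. F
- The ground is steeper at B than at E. F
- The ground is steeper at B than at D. F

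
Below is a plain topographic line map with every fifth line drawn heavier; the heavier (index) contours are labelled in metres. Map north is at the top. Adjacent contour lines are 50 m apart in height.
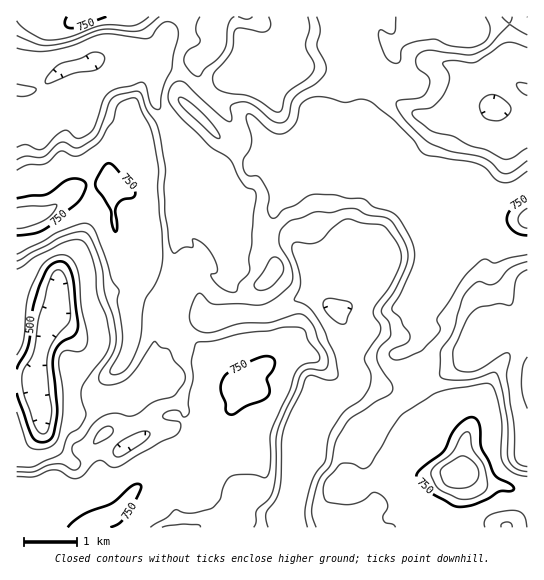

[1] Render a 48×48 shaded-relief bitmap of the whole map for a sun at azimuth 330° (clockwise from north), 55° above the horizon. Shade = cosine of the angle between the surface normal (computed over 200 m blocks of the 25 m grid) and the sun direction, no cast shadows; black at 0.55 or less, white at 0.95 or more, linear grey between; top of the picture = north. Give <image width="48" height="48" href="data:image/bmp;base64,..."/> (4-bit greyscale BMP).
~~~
<image width="48" height="48" href="data:image/bmp;base64,Qk32BAAAAAAAAHYAAAAoAAAAMAAAADAAAAABAAQAAAAAAIAEAAATCwAAEwsAABAAAAAAAAAAAAAAABEREQAiIiIAMzMzAERERABVVVUAZmZmAHd3dwCIiIgAmZmZAKqqqgC7u7sAzMzMAN3d3QDu7u4A////AKqqvMuoiYVWV5mJiJu7qZq7uqqqqZhVeaqqrMy6iZh3d4mIdYrMqIibuqqql3dmeaqqq7zMqJmZmImqg1m9yYd5qqqYZURneLu6q7u8upqZqpibpkm925mYmqqXVlRomu7czcu8y6qqqqh4l1i9/bq6qruqmIeKzf/+zdzN3LqqqqqIhlis79u7urze26iJvM3/67u97cu6qaqql1ir3ty8u7vf/bmHiazv3MqIzuzLqpqqp1irvcu7y6q87qmGaHrv3uyWeszMuqqqp0eqvdu7y7qr3qiGZ2jO3e7KmZqruqmapzWavey7vLurzcmWaGi9zM7szMu7u6qYmDOKq+7cu8y7vMuXeIm7y7vMzN3cu7qYeGFqqs7u3M3Lu7uXeZm7y7qZq8zdy7upiHM5qqvd3Lzd3MuXaJm7u8t1ervNy7u7qZUmiJq8u6u83u64d3m7u97HRqqry7zLqZcyR5qqqZqqve/pdze8y878ZHmau7vMypl0V5q7qXeIir3rhiW+7MzupnmqzMu7zLqpiJvN3Kd3aKvMqDSe/cvNt3qqzd3MzLupmau97cqGRpqrqUSM7bu7uIqqve7u7ty5mru7y7qYZYqqqlV6zLuruYqpmrzd3e7am8y7qqqZdnmaqlVpu7ubuYq5iIiZiK3bmau8y6qYdmeJmWRpu7urqYm6iZmZdVeqmIq8/sqpdnd4mYVIu8u6qXermavMp1R5mZmr39uqhmh3iIY2mru6qYebqqrN23Z5qqmqvuyql2d2ZkUyabqqqpeaqqq8zKiJqqqqrOy6qXeGQxERSamqqpibqqqru6mJmqqqq8y6qpiIZEEAN5mqqqibu6qrypmIiaqqqpu6qqmZh0QhE2mqqqebu6q7yneIiJmZmJqqqqqqlmVDRGmqqpeLu6q8unZ4hnh2Z5qqqqqrqcuWVoqqmpeKuqq7y4ZndlZlWKqqqqqr3u7choqYiZd6qqq7y6d3d2Z4iaqqqqqr3s3dyYqpmYeKqpq5q6mIiIiJqqqqqqqrzLu83Ku6qpaKqpqoiqqpmZqqqqqqqqq97d3MzMzLqpeKqpqamqqqqqqqqqq7u8u87+7+zdzLqpeaqpisqqqqqqqqqqvM3dy83t3/7v7LqpeaqYisu7uqqqqqqqrM3d3LzbvO7f/bqpiamIq7u8y6q7qqqrq8y7u7u7qsy97rqpmZiau7vN7Lqru7u6u7u7u7u6qrur3sqaqomru8u97Lqqu7upqqqqq8u7u6qqzuyZypu7zdy93curu7qYd4mpmau7u7uqvv+5zMurzdy87+y7u6mYdniZiJq5msy7vO7aztqZu7u7zv3Lu7qaqYiamZmZmKvMy7vLvcl2mqqrvN3Lq7qZqqmZmqmZmHiau7q6vMp0Waqqqru6qqqHiZdmaJmYZTRXmqqqrMy2N6qqq6q6qqqYZmRDJImGVCABV3d4q8zKZpmaq8u6qqqpdmdmQld3eHUQASM0eru6dniJq8u7qqq6mJmZhmh3mqlhAAESWKu7hlZ5q8urqrq6qpqqmYmQ=="/>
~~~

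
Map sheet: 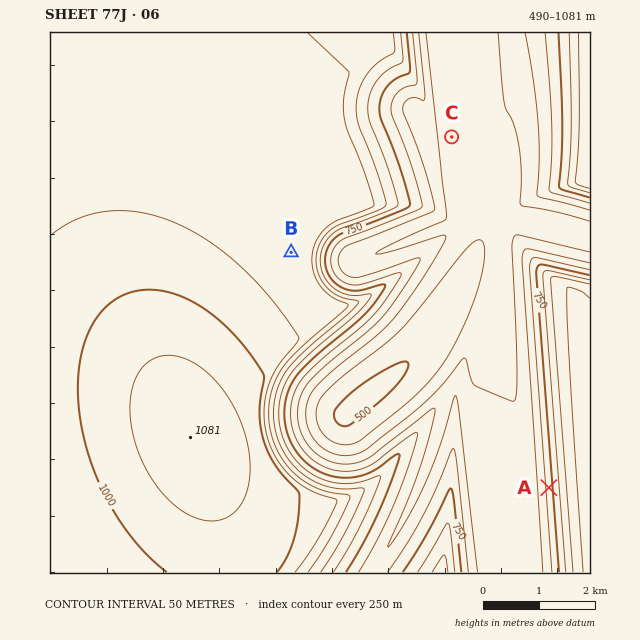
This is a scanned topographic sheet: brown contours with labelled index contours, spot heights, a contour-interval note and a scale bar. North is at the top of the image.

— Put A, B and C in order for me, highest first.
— B A C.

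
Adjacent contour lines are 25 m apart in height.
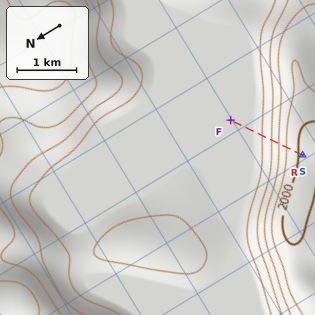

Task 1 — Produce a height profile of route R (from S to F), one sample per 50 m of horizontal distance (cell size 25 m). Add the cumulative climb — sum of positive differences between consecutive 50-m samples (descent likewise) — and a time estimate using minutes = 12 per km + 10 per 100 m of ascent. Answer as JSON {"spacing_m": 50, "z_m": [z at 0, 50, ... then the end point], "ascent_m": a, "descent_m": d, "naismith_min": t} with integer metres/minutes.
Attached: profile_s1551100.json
{"spacing_m": 50, "z_m": [2004, 2002, 1998, 1994, 1989, 1982, 1975, 1967, 1958, 1948, 1939, 1930, 1921, 1913, 1906, 1900, 1895, 1892, 1889, 1888, 1888, 1888, 1888, 1888, 1888, 1888, 1888, 1888], "ascent_m": 0, "descent_m": 116, "naismith_min": 16}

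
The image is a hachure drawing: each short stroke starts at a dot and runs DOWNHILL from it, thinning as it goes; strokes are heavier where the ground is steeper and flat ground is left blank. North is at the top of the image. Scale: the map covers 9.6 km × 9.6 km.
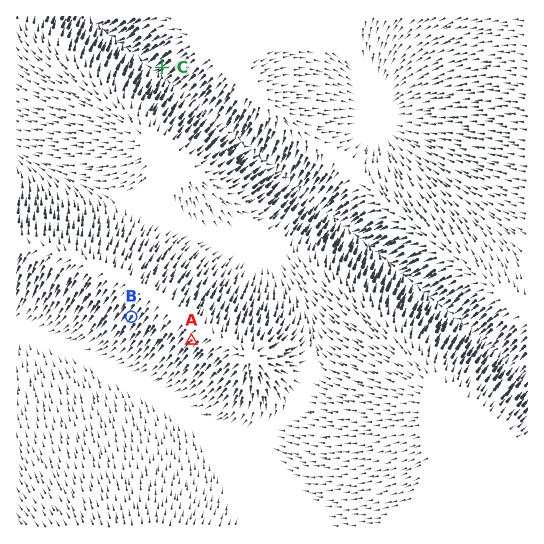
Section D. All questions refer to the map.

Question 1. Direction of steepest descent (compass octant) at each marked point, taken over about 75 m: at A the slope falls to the SW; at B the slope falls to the SW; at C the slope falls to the SW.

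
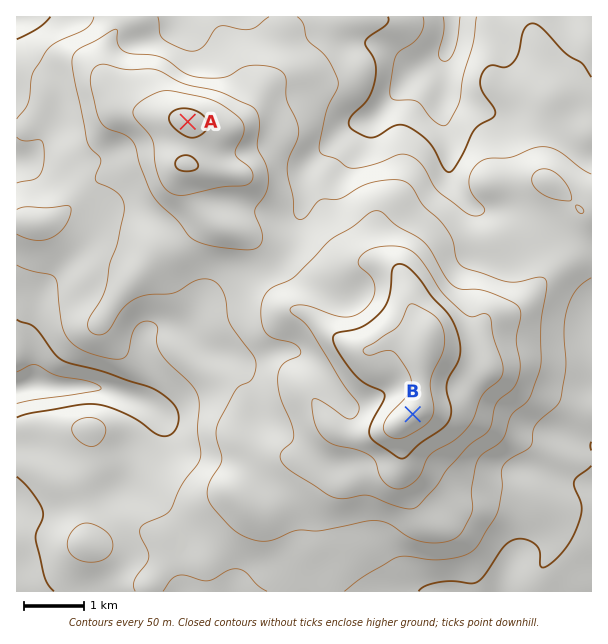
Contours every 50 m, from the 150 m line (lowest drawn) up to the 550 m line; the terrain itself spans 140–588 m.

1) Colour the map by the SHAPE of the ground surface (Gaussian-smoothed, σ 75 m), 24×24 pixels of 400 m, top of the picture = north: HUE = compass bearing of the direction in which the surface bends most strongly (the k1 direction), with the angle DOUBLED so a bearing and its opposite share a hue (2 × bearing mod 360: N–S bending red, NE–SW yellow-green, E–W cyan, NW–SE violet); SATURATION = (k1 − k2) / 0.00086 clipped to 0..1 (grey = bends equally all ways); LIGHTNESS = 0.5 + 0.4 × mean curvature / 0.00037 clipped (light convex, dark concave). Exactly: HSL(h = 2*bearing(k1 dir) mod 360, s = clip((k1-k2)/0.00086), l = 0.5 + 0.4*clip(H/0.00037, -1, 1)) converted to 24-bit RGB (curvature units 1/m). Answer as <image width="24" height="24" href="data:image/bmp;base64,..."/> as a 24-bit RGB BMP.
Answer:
<image width="24" height="24" href="data:image/bmp;base64,Qk32BgAAAAAAADYAAAAoAAAAGAAAABgAAAABABgAAAAAAMAGAAATCwAAEwsAAAAAAAAAAAAAbGuUqH6AmHhaT4NXRqy80LG3j1ipjXeYj3ttXmx8koyAioJ/eoV7mJF+hXptgYFpd1RJdV49ZY1Sea9oN1yMsqKdloGPgY+GYXiEm22qxqq6lbjCSXuQiZFflXKSjW+ZqGCAfVpXb5hWcIp6jpCEiX18k4OKilh8hDpJpKFkZbViWKttM1tpgJRkooKBkoKHd4acU4CWwcipq3mre1+gg4+glHKUe1NrklJorZR9i6+VW4KDi4NqhX9hgm5fdTpvl7fGtczaq6rJbWqWQ1N2YI5kcJVqkZSEfGNXb3dNhbg+b4VYbYWLhm6HkFWZqGKvpHCqsNq/kH6zkFqdlWCAp4BudUpyj29MUtxGV4haoquJlICwVUSfhKKlfpuif4qWaHORja6wq66RhpFpUntoaYiEVWaUZF2zt7nXvYGCgkdmlGN6dpGpq4+9gj3N2q3OqNCWSZWGc59aX4JzU2CNe512hWtdfnJYcZWhkIRpmHZbo6x2XIiSaIWEU2NyWDhDu60wp4BOfm6rkI6wikBPeXQ3UjUsxb0k1+BkX0Q9faA8VlAwPWIyVZFKcJyof4Wkc4Wrb2esrpfCq8+1VnquYYafUzd5g02bt82ugK2YXFOBjjdZwnCkn8vofjf/9dbt3KePVKaniIO5fLXDR6bCTph2al1HhnVRubHpi5nlusLq2bvozyLBeB83TS47TJJYsbp8oXxqazNtl3plleKhhD11DjQrpeB2+tHjnrHjoXDIrZ9pYDdLWZd0V4OffbG4IDMAMysAMzMAMyAATjACP503XWt7TqpeX7Bjk2GfZ0CYttXDu25yYA8+srU4C2AS9v4cxZcyajhx2maMecK9Vp+mXpOSXX1xOCy5tmu9uGmqd7q4l+nRPTesgK+7ecG5b5RdZjxIOpk+j71EVgsssUF+yufRW2yytcxz1LGJKXiYoc+2o5PGh2+sY3iaYlOKhDihcVqnwqPOxt7JS7N8LkN5hLJyglBhjWJlc02UvKNoXEwsL6HRzPz/0rLwtXLKfnq37O/cJEXBw61hhVZMjpJqZWh4VU92YFmSWoiifLWf266xu09vMVNOaIhEWJB/e4OSSU6SyaLNqbnkgvTTK2YoSic/4Fl7ideF2/HaUAqczpvBuZjUr36bZGFsUlZpbIhlS394kJ50e5Nd24CreGaqdKaJVHx4ZXltUYSEVcZ2sphtmzo5ek4+Gi0jgqk54/rRTaJHMB1sh8SJojqL4Gaaq2GIWFdkk4JtSYlgVJJpe5WPimGdyZKqoYaWY152W2lGWn9CSKY8SXxzqnSqsoO9WFTJmvDU2+/GgkBgMiM6blMpYlM8kYdax3igp3uzpKp9bqyISpGGZYhvWV98t7SbtHGttj2Wq3q4gdm/ZcCyPHGKZniHg5qdcLiZW8xUynxRpTVzW06Zf2umf3mSd4NwhHJluZtt09jrvJbbbmKfZ3+BWnl9kV1BezsnasGJntvIuoVjgYJTP1RfVYhrYoeJsJFrn6xPeYhNfIWiSVShfi5FmmFTiVpbhGhhwL+aqZtlj0FftnKLg3KGX0tqkitu0diGbaYyYlYfs7spQ8Z7O2uVXqqTPHmXq6S/y6zEj7KMSKWTaQJZw5VoUJuhoGSFgseijMvFb0w3k2telotulmmFbTyMWE6o7eXetb7dkrbo2O3zjlrHOF9nUZ94SId3RIdYrnFf0K6OPy12KhqS1uHTbGLMq7rat9vWSV6RS6ZPVpqFqViGmlc4LEArQpxAudFRspJHsJk9VZodeDVlsHJ8KYFPV45vQml9p4xqwcaUbDWbIjRtrcdkZ1VSn6ZGn1cvoFVEvZmjTGd1azJv05Ofb4rOeLbTq8zVt87cwtjo0rXpNTaTqo+PrXSSNWIpGUgXQ6hVwbN7TCJicU2jsp1aZllVmn1XkKFigamHmXBqblKTUzJ4qNqherS/arTCtO3jvsvsz3XWohlht2V6eoRlml58umyrcLhxC2hDtnFUPS1vjTNzwqppYHeNgaCNrbifapWRfpGcdz2LVaLCt+G8cKjJldHITdA+JhYPbBkUn25jvZerpICzfXife4Gv18HFQVyMJ1QwPDmRNi2g39jAXGGVh6N8nK2Fk2Z+jXm4YmfPnM3g3MKUQGIbbZYdhCcrYzdXdJBmeaRzjnFZl3dXm4Fta4VSs39AkytNb5JVH29VHDdX3s+Jdlh9o7V/bJx3pnGEfmk6iJtEQkwn2V0k14meYch5MkFibmF/iap7fF5snXB+qJqLfG6htVquuHW8iYfGrMHOP2q/DhhUzdaSbmeTq8GQYmuIo6F1"/>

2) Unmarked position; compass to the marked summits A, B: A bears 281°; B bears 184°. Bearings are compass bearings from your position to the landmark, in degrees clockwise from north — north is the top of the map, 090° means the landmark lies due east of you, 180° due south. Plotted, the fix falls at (430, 169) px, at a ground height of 290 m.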